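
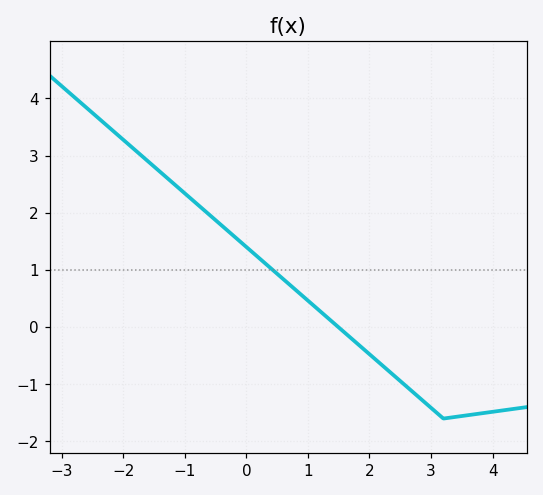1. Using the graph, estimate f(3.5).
-1.56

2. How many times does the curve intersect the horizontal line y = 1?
1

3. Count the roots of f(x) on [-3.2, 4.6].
1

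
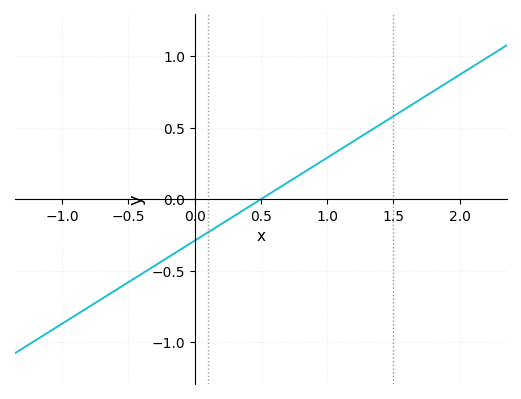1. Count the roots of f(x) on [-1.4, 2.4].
1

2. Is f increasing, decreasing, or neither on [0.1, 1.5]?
increasing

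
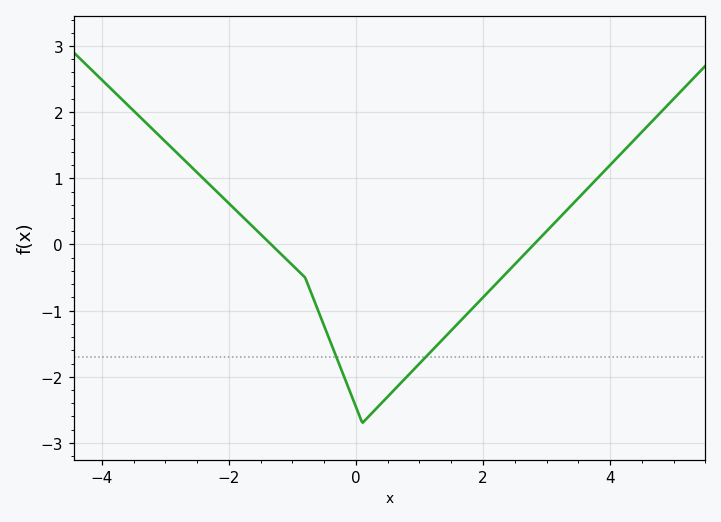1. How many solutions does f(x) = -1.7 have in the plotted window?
2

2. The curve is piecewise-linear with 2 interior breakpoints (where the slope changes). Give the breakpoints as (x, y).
(-0.8, -0.5); (0.1, -2.7)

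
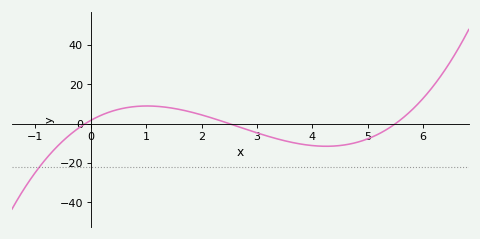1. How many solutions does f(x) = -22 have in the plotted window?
1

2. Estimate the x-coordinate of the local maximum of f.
1.01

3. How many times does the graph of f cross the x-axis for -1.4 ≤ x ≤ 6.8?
3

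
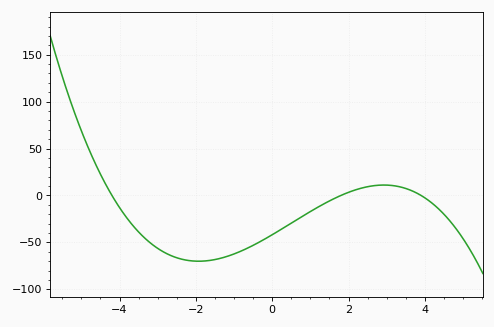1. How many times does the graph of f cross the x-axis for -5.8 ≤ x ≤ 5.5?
3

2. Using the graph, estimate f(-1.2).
-65.2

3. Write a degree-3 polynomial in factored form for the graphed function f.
y = -1.42(x + 4.2)(x - 1.8)(x - 3.9)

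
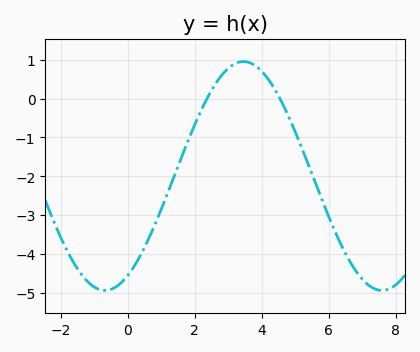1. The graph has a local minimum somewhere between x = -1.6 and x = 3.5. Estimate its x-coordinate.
-0.674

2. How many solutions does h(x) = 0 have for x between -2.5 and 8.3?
2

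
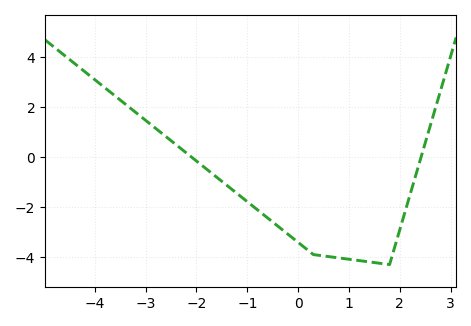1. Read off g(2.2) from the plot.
-1.52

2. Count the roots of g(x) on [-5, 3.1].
2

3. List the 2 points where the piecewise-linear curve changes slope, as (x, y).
(0.3, -3.9); (1.8, -4.3)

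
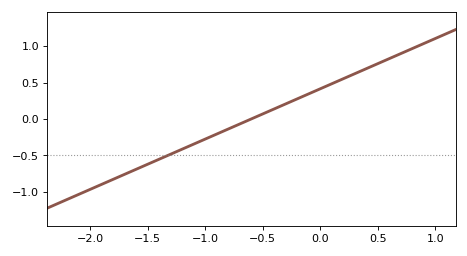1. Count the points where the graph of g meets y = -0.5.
1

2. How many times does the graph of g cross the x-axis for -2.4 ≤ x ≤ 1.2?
1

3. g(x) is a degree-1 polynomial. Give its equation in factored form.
y = 0.69(x + 0.6)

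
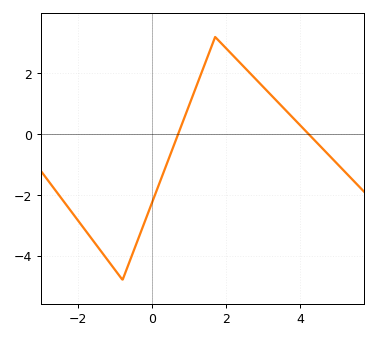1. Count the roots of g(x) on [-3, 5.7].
2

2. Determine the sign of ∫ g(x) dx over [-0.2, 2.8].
positive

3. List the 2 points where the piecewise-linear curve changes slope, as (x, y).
(-0.8, -4.8); (1.7, 3.2)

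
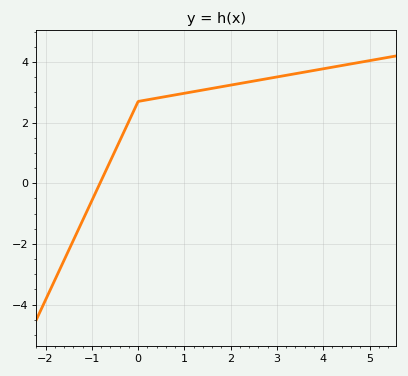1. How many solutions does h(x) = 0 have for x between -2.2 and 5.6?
1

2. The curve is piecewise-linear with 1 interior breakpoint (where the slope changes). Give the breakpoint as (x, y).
(0, 2.7)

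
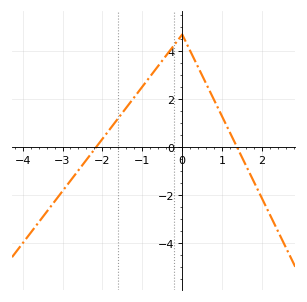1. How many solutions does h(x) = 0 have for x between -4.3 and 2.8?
2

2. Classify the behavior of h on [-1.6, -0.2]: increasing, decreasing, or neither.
increasing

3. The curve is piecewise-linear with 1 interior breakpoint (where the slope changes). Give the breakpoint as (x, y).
(0, 4.7)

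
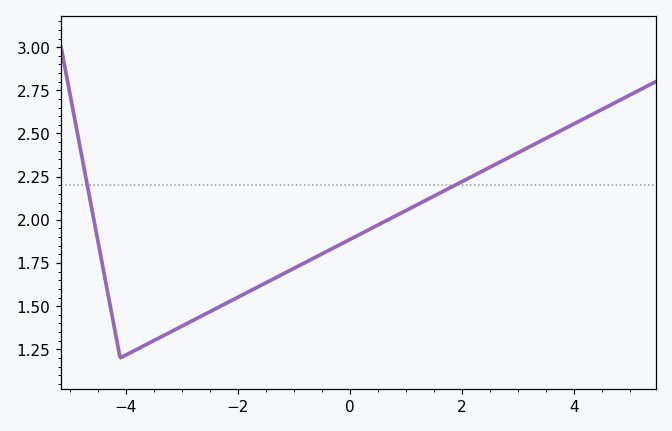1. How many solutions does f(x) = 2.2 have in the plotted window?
2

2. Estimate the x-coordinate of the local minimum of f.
-4.1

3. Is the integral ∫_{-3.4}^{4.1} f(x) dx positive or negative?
positive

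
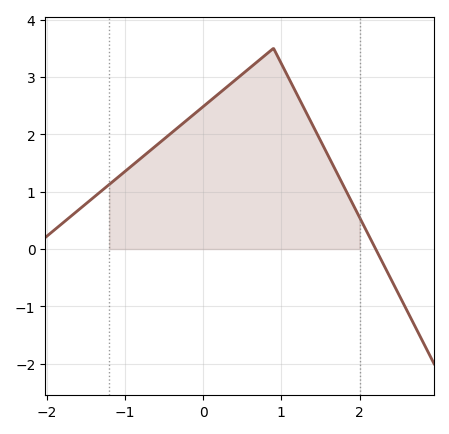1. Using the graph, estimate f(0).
2.48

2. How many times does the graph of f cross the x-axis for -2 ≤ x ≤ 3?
1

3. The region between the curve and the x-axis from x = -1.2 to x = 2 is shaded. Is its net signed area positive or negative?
positive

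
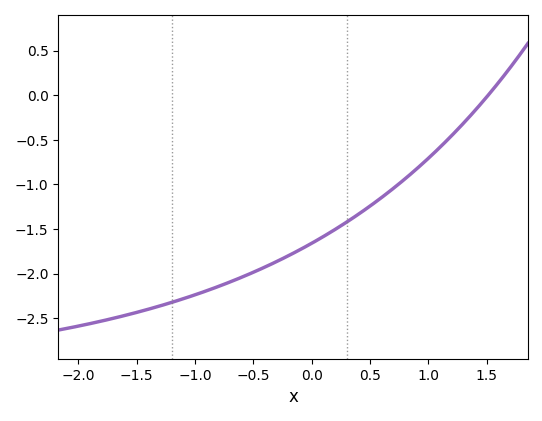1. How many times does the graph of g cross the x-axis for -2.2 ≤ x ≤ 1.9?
1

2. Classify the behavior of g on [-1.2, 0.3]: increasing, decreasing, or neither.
increasing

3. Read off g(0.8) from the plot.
-0.937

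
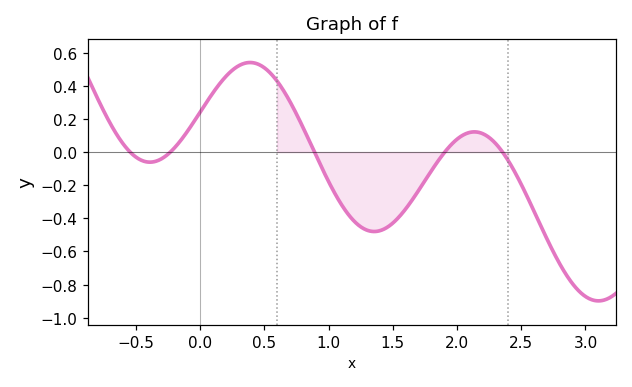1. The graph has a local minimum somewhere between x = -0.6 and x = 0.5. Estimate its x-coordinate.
-0.4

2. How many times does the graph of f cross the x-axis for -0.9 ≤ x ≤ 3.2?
5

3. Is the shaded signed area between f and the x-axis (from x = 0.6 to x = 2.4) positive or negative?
negative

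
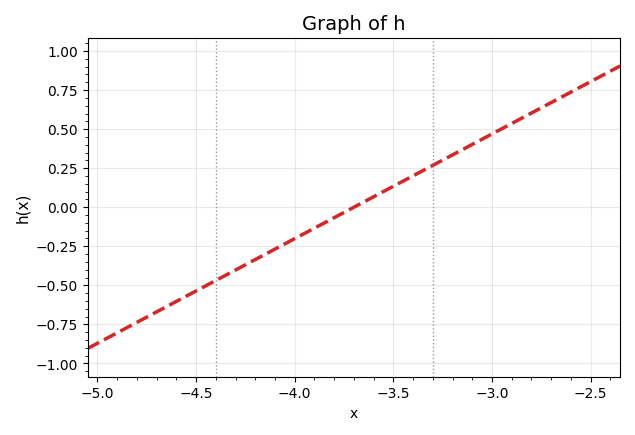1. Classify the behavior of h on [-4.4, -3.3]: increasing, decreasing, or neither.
increasing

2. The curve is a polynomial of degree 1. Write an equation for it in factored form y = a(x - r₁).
y = 0.67(x + 3.7)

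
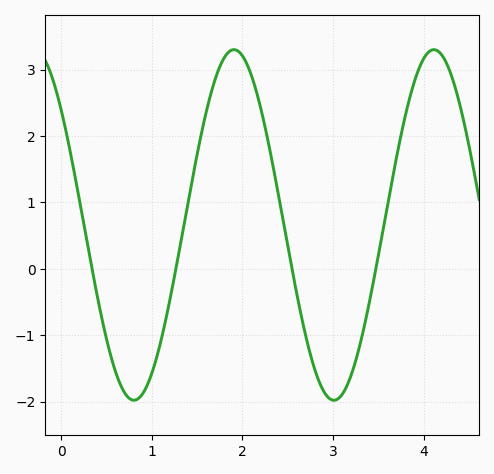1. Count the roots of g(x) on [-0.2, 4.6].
4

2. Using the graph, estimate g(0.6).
-1.55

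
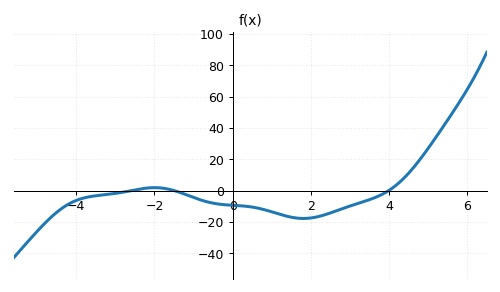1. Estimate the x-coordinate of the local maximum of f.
-2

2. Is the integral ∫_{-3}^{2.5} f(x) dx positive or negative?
negative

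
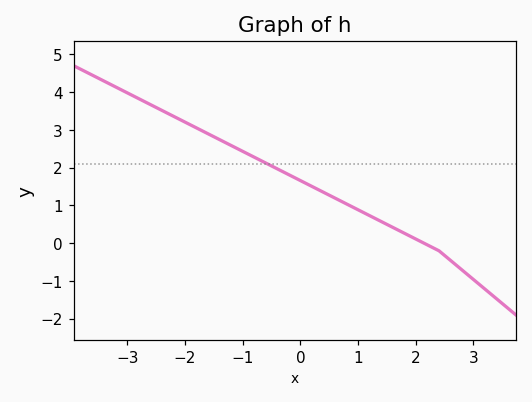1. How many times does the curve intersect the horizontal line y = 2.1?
1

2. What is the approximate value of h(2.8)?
-0.71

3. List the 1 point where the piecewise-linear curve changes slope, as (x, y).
(2.4, -0.2)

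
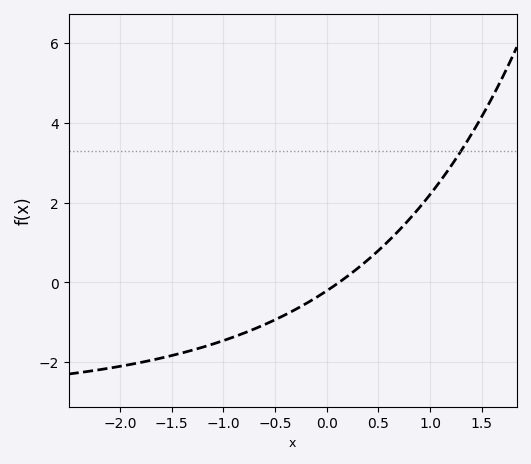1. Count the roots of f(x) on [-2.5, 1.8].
1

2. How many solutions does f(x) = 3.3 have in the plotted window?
1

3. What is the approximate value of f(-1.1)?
-1.54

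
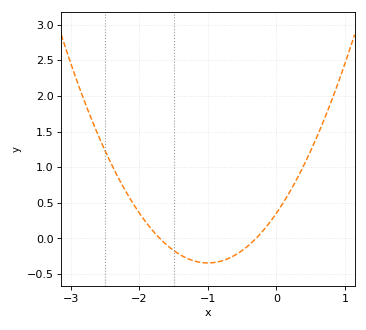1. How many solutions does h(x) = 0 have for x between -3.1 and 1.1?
2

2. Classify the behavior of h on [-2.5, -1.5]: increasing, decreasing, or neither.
decreasing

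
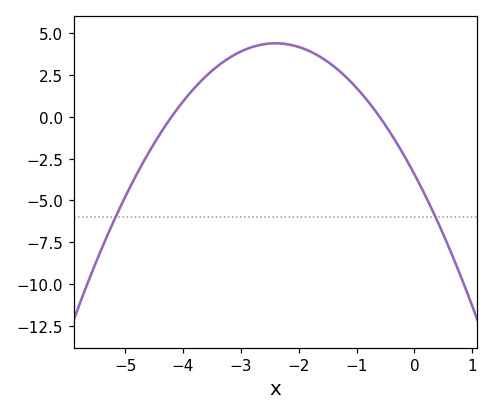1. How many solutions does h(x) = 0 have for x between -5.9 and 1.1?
2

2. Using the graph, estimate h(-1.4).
3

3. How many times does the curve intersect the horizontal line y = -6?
2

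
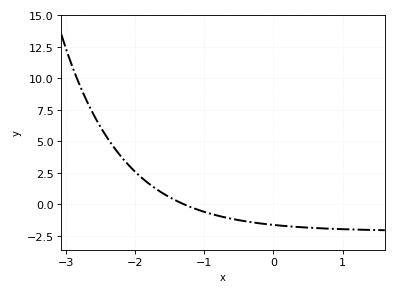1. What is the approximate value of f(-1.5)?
0.563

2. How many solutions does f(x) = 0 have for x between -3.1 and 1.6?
1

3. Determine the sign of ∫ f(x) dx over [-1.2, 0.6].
negative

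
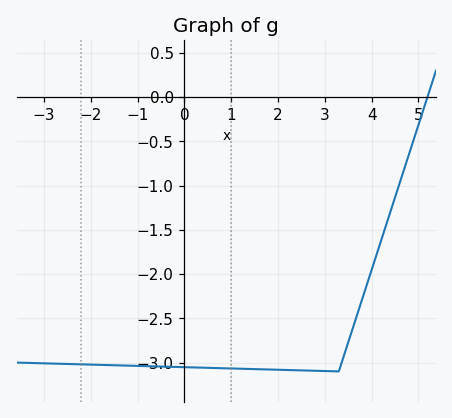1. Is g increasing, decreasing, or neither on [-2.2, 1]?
decreasing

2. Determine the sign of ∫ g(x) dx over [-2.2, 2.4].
negative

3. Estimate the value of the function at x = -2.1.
-3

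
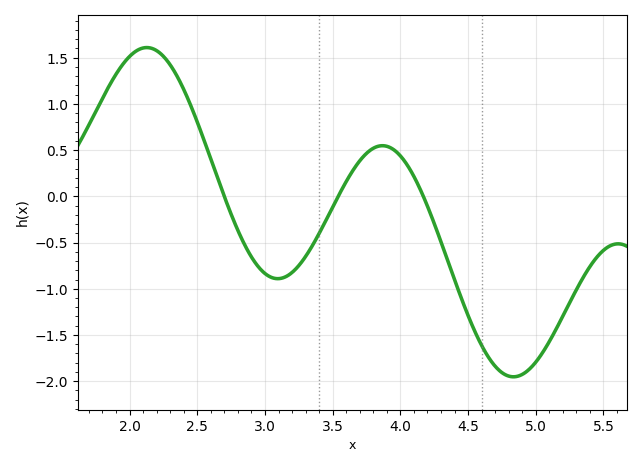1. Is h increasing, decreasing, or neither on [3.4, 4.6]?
neither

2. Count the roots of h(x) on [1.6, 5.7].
3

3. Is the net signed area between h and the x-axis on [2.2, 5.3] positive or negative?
negative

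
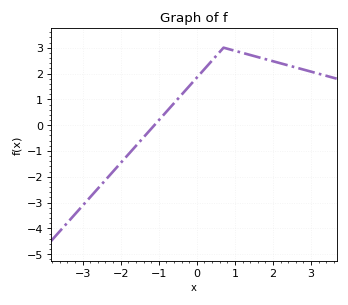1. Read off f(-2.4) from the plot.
-2.12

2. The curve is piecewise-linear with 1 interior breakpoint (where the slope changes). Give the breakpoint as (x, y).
(0.7, 3)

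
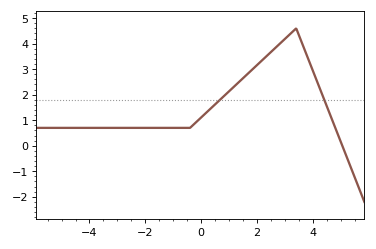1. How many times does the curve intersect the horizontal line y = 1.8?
2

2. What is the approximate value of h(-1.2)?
0.7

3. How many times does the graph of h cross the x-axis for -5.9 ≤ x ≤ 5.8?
1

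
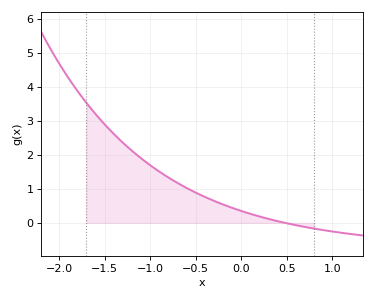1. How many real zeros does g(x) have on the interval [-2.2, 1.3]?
1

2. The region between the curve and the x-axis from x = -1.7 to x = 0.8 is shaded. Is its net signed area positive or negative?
positive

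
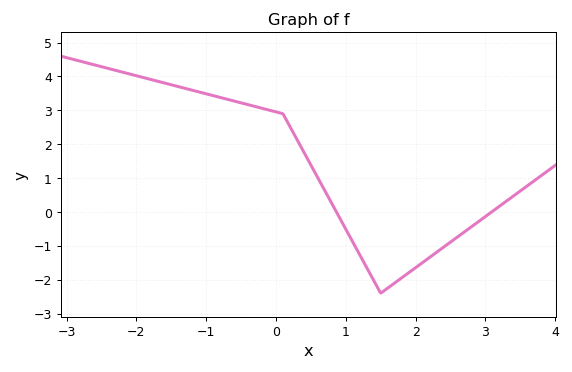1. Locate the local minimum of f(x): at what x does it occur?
1.5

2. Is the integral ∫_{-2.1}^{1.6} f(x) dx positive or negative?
positive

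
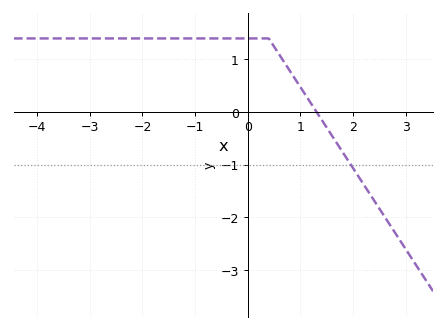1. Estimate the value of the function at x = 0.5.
1.2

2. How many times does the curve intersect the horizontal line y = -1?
1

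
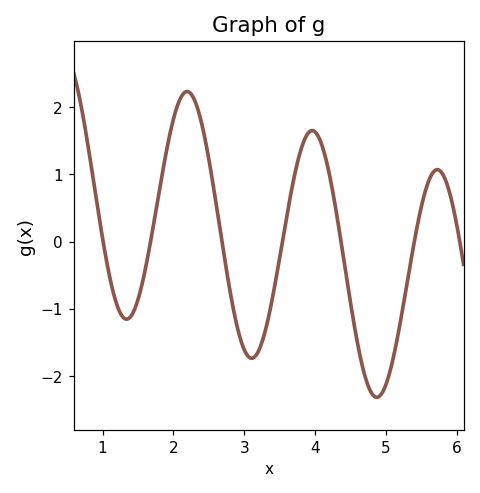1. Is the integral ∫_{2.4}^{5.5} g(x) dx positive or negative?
negative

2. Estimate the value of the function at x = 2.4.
1.75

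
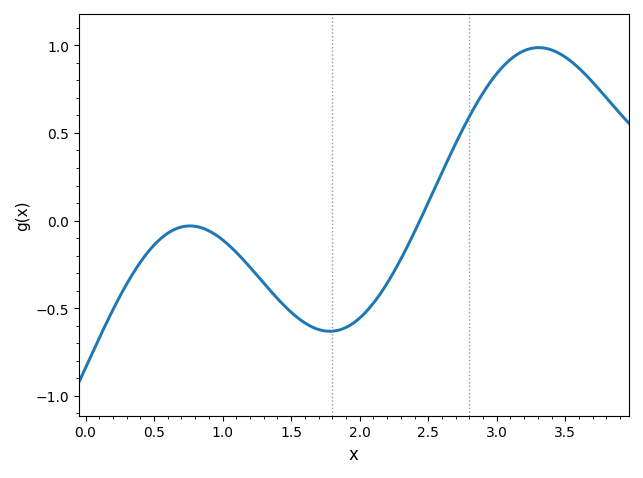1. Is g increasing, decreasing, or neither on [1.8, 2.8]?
increasing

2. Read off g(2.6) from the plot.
0.273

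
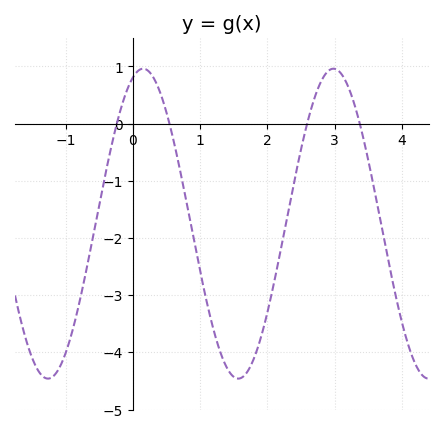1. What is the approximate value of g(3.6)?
-1.2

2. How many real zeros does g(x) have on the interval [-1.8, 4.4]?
4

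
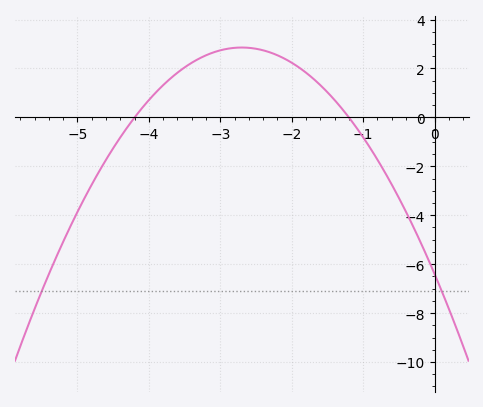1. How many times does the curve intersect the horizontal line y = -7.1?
2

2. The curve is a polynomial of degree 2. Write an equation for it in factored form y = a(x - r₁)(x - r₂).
y = -1.27(x + 4.2)(x + 1.2)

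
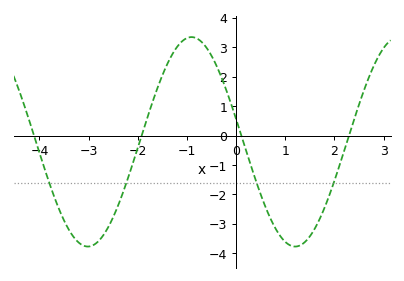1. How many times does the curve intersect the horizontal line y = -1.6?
4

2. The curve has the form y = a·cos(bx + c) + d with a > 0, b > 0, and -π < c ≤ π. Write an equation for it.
y = 3.56cos(1.5x + 1.4) - 0.21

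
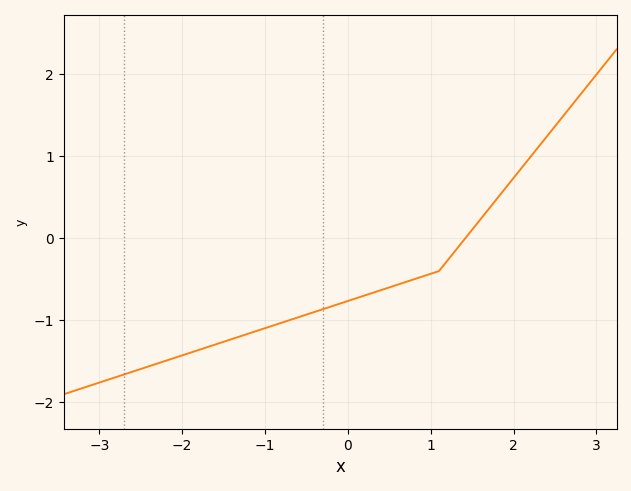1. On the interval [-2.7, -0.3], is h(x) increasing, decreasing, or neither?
increasing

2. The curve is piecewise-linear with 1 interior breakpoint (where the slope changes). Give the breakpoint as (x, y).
(1.1, -0.4)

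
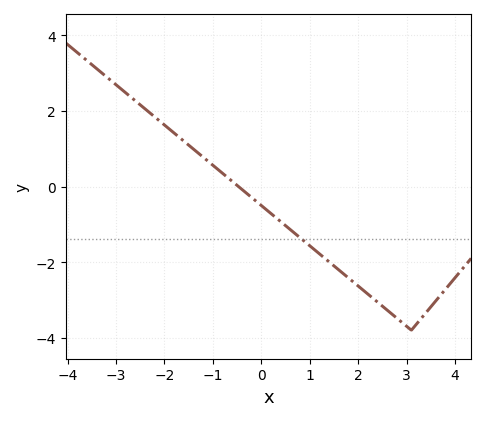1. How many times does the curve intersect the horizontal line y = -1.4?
1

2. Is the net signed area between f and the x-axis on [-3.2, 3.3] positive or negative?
negative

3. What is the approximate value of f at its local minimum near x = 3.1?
-3.8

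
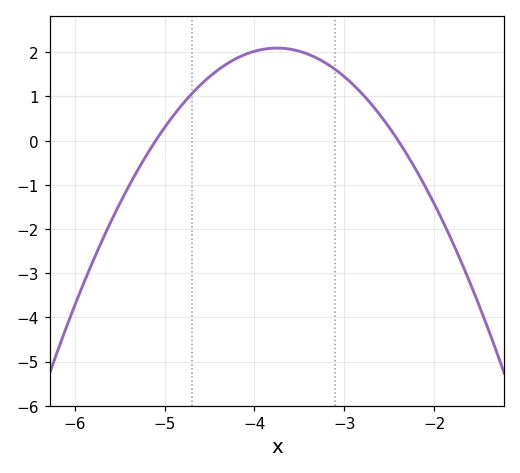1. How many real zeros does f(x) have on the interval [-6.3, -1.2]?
2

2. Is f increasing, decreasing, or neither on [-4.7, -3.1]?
neither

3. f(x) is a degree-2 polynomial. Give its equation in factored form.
y = -1.15(x + 5.1)(x + 2.4)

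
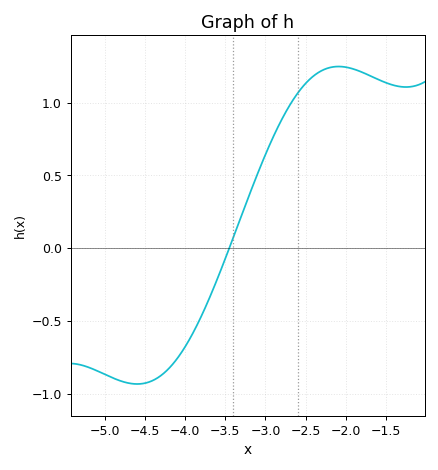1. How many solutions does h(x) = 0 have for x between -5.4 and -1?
1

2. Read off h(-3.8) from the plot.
-0.45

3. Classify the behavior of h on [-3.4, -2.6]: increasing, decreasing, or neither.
increasing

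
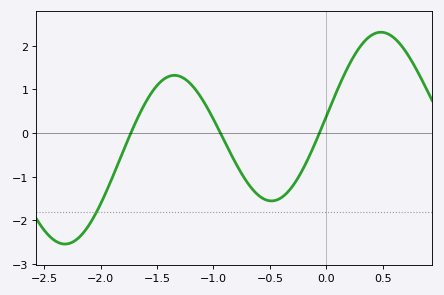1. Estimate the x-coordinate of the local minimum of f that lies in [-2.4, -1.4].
-2.32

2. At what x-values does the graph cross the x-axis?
-1.73, -0.938, -0.06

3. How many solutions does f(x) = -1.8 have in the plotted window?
1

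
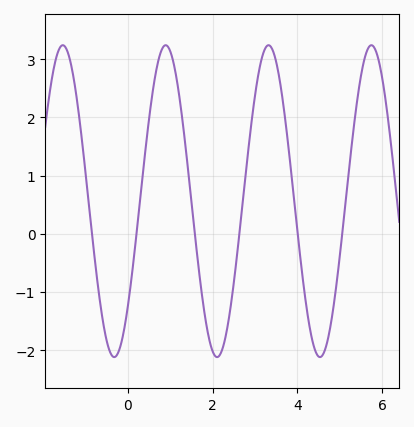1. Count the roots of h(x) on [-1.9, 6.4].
6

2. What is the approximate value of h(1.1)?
2.86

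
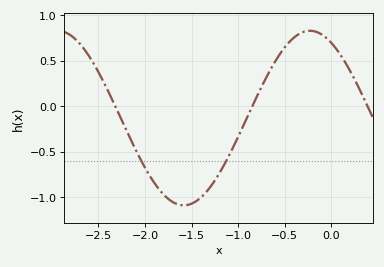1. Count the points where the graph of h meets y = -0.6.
2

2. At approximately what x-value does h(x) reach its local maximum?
-0.228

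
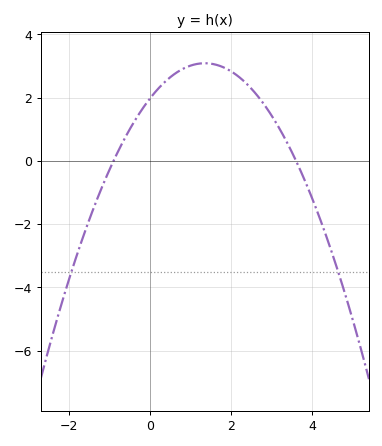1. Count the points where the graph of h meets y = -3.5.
2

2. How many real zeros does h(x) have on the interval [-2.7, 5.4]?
2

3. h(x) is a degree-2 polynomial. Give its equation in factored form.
y = -0.61(x + 0.9)(x - 3.6)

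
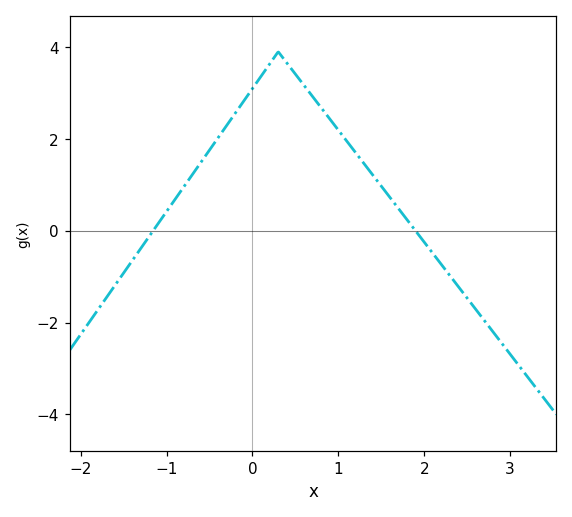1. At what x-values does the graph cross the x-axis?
-1.2, 1.9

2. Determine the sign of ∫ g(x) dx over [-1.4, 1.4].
positive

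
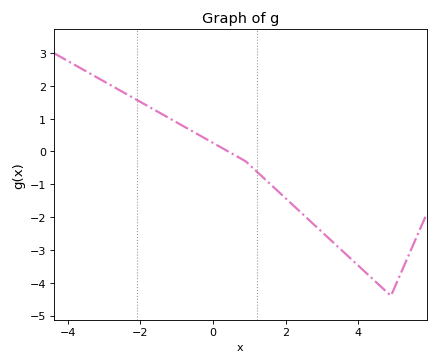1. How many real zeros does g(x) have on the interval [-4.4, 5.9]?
1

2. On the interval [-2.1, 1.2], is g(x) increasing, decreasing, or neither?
decreasing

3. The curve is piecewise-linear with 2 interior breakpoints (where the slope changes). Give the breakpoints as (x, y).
(0.9, -0.3); (4.9, -4.4)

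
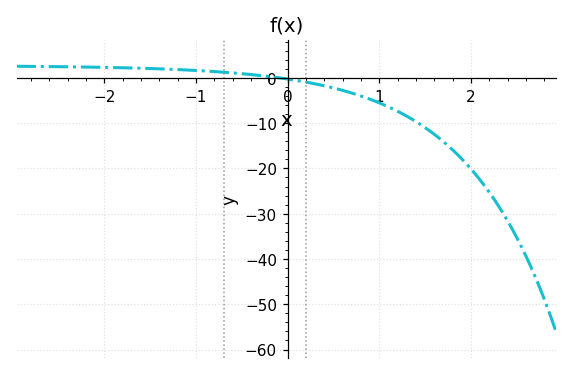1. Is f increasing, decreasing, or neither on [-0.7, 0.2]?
decreasing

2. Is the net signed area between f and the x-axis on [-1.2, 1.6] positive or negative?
negative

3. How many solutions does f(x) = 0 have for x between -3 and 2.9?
1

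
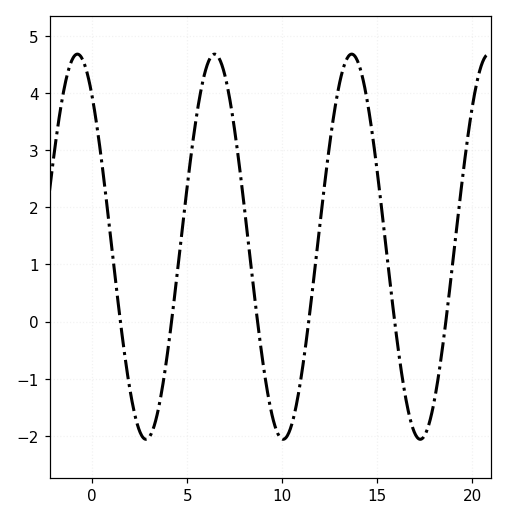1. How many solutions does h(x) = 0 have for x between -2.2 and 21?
6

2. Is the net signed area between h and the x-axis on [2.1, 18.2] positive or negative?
positive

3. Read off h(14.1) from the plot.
4.4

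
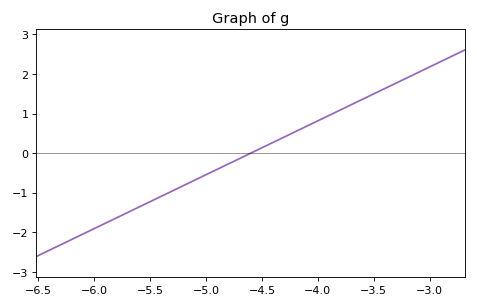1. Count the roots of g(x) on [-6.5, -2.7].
1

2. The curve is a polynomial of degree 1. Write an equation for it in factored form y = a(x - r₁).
y = 1.36(x + 4.6)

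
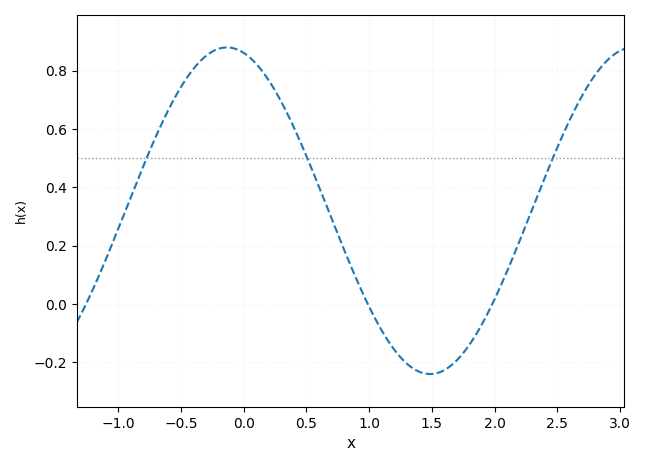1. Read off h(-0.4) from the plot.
0.807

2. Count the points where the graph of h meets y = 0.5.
3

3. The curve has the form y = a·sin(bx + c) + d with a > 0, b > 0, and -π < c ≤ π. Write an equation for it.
y = 0.56sin(1.94x + 1.83) + 0.32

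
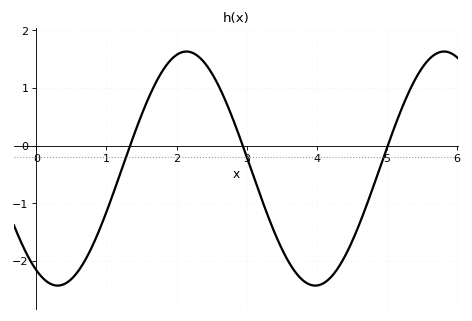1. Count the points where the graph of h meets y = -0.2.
3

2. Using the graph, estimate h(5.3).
0.9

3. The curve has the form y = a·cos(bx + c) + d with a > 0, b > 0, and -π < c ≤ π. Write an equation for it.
y = 2.03cos(1.7x + 2.6) - 0.4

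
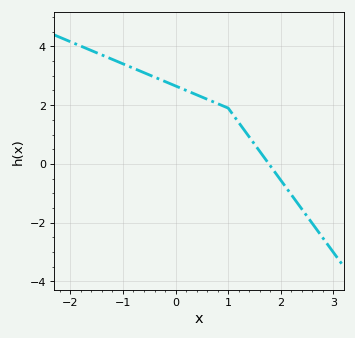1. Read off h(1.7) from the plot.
0.2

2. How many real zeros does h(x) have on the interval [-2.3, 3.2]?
1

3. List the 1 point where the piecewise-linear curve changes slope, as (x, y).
(1, 1.9)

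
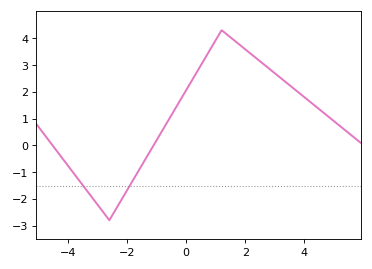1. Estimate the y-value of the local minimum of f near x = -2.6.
-2.8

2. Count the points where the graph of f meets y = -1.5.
2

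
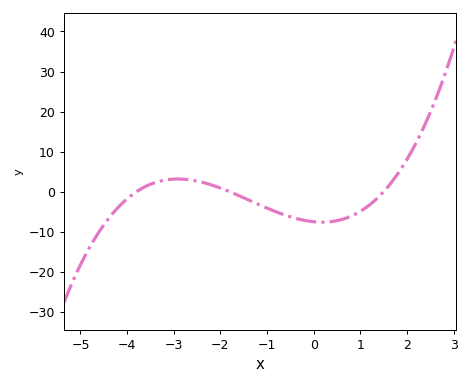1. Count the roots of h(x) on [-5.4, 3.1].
3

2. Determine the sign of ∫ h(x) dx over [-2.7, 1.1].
negative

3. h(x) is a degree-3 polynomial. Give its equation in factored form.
y = 0.73(x + 3.8)(x + 1.8)(x - 1.5)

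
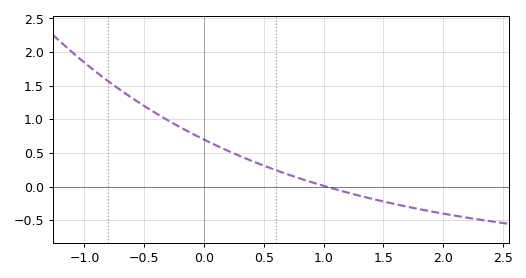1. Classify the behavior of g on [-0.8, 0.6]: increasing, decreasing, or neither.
decreasing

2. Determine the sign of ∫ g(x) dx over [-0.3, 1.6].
positive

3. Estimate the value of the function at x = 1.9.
-0.35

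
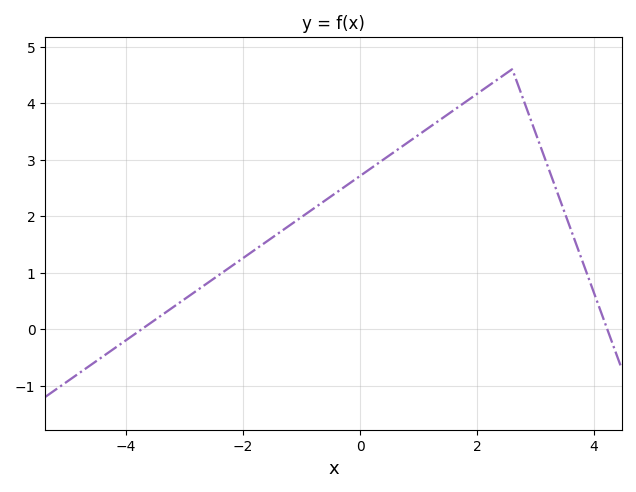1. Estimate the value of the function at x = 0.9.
3.4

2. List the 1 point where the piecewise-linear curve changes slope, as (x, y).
(2.6, 4.6)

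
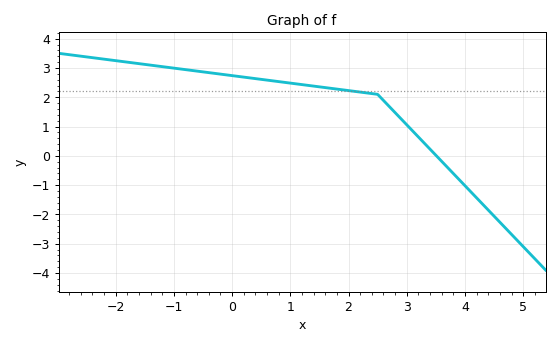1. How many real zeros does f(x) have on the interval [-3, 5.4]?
1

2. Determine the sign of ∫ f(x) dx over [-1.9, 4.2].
positive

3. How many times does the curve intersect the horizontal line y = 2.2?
1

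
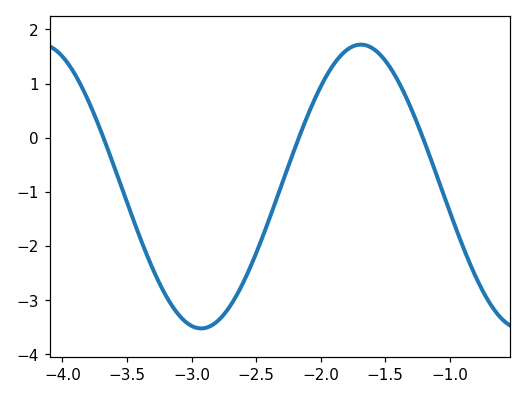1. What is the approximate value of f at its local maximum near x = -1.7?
1.72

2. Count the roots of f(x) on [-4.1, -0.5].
3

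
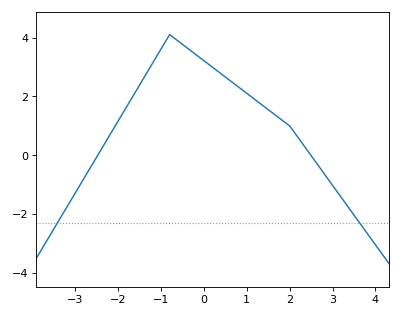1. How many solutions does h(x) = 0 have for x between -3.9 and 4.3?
2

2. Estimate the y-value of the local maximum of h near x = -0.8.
4.1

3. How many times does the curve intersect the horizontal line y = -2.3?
2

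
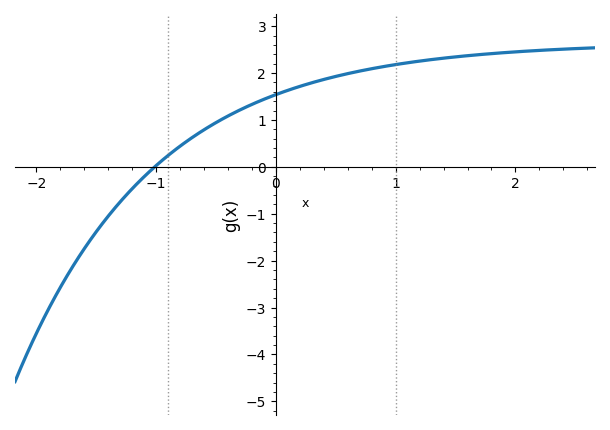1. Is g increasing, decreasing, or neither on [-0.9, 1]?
increasing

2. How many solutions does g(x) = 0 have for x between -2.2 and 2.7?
1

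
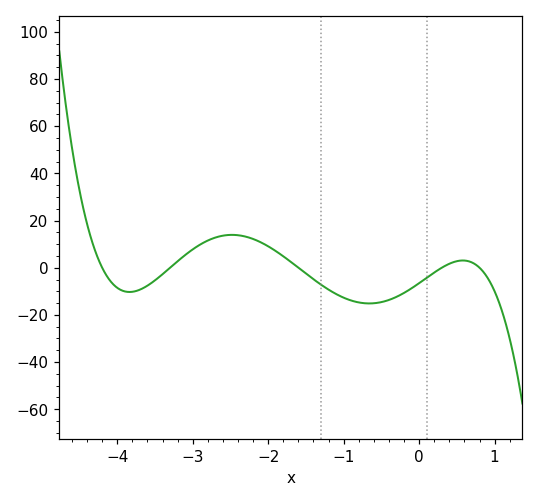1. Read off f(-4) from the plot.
-8.53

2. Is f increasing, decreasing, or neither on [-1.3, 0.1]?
neither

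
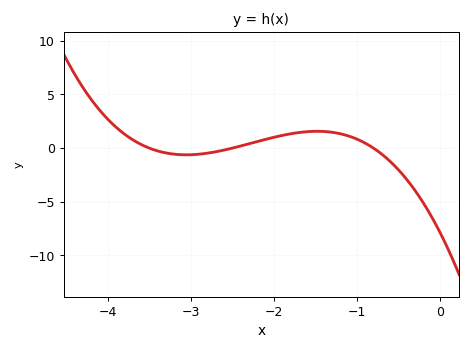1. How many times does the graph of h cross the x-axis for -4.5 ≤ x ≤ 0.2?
3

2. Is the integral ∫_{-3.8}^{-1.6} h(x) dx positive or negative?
positive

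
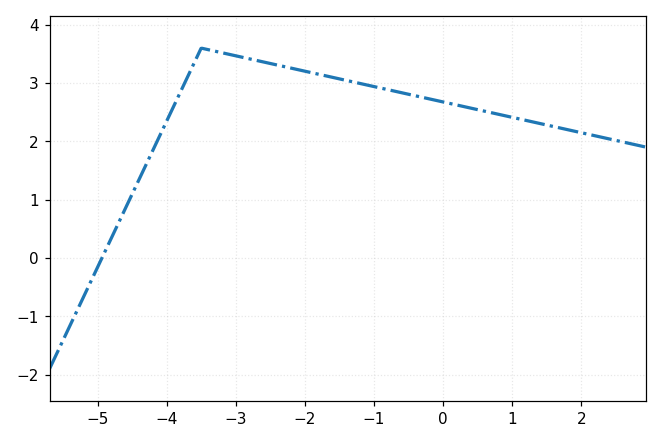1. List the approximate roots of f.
-4.94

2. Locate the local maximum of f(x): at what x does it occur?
-3.5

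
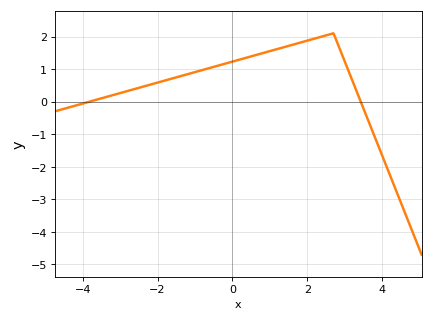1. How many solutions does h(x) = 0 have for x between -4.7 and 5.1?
2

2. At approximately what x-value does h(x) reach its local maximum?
2.6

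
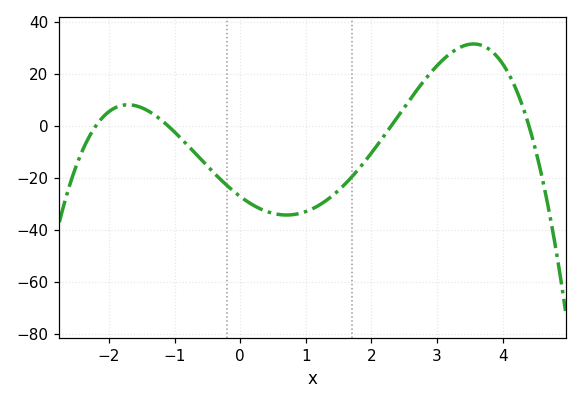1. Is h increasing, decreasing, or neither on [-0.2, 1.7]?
neither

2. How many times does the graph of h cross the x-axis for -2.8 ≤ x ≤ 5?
4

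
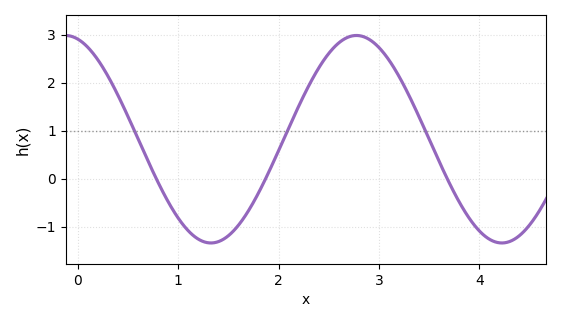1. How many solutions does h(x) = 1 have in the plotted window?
3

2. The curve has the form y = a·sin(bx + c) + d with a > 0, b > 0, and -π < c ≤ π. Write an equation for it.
y = 2.16sin(2.2x + 1.8) + 0.82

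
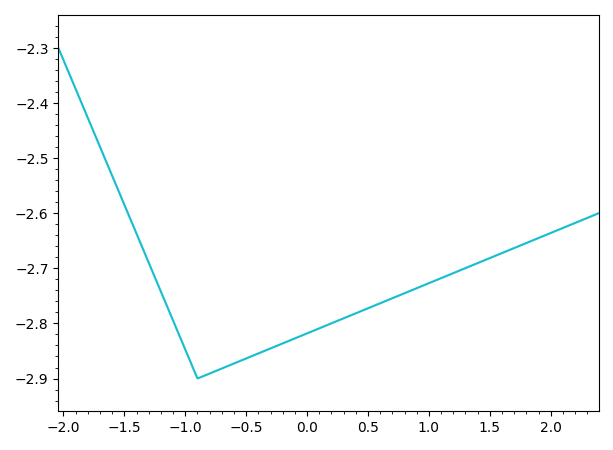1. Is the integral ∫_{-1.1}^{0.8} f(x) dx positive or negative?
negative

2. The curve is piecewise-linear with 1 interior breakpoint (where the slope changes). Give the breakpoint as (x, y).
(-0.9, -2.9)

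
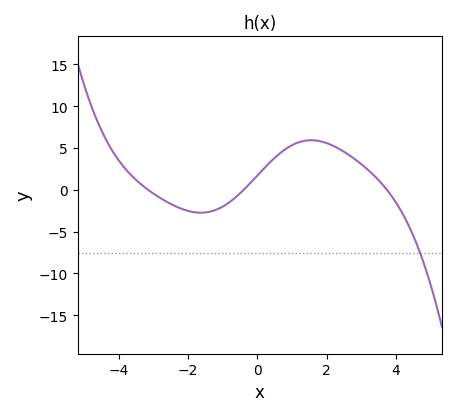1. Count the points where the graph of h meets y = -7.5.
1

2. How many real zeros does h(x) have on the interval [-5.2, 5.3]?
3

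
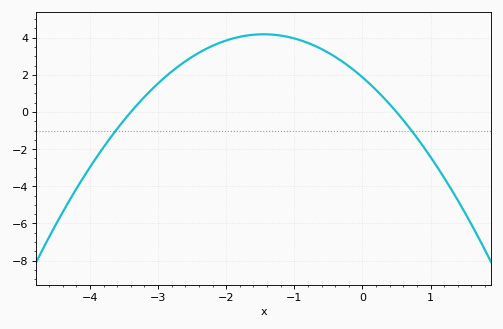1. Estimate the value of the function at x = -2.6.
2.73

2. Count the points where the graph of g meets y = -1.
2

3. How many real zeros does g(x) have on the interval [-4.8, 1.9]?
2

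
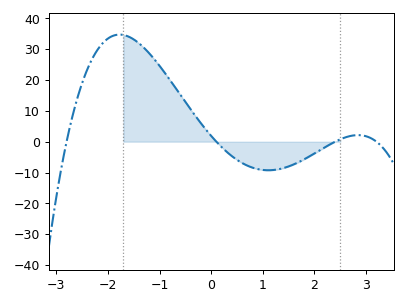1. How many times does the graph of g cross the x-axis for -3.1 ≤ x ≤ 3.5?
4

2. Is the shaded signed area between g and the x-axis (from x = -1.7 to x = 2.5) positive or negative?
positive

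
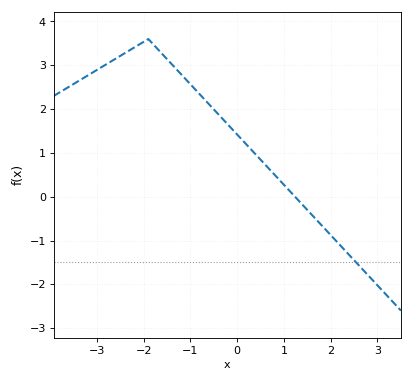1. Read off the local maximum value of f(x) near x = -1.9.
3.6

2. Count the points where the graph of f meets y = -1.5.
1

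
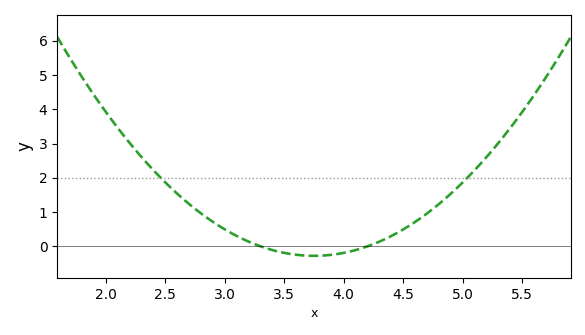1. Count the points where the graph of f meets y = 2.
2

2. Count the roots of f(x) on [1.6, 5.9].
2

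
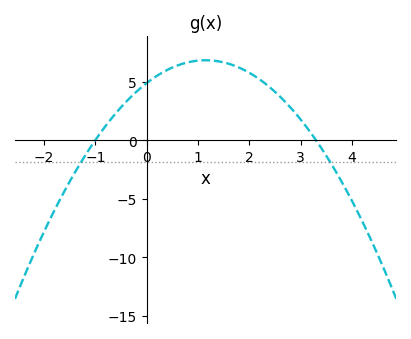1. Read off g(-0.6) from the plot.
2.5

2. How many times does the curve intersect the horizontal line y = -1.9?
2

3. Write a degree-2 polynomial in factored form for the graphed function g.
y = -1.48(x + 1)(x - 3.3)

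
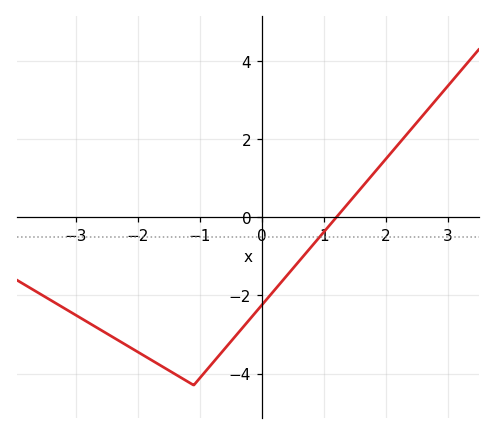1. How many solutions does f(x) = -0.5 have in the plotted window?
1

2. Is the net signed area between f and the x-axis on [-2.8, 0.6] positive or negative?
negative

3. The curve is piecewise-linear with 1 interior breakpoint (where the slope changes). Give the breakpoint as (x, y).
(-1.1, -4.3)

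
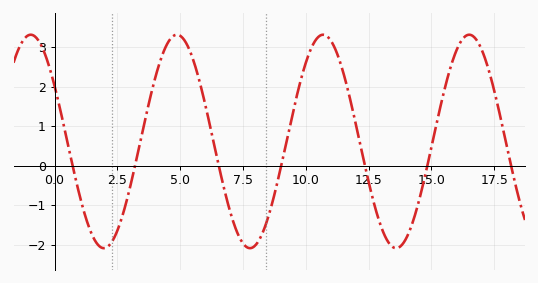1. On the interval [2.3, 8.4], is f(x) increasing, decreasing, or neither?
neither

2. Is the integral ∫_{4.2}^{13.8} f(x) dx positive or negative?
positive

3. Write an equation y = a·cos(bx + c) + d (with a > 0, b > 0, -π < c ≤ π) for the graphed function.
y = 2.7cos(1.08x + 1.02) + 0.61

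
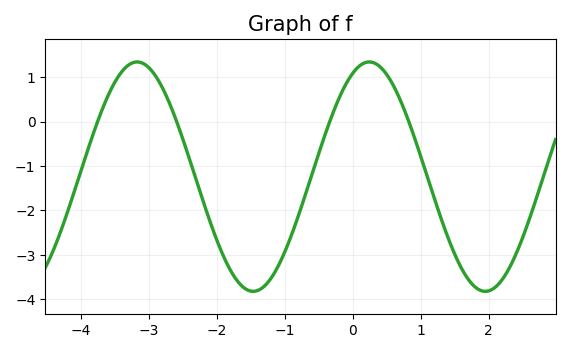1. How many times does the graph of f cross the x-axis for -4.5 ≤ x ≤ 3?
4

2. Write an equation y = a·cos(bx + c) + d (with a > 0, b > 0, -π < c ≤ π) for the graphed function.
y = 2.58cos(1.8x - 0.45) - 1.24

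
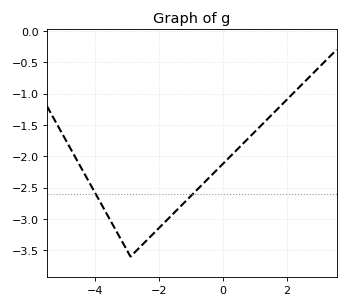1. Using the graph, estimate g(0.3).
-1.97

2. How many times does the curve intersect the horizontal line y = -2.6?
2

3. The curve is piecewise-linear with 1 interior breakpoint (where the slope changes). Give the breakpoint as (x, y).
(-2.9, -3.6)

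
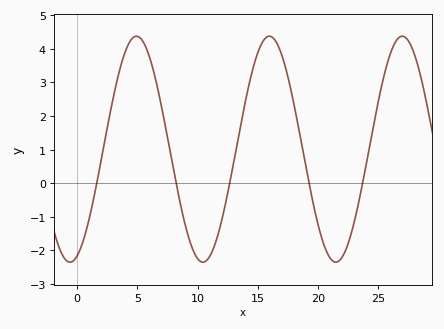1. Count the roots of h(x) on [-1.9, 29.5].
5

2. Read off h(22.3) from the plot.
-1.98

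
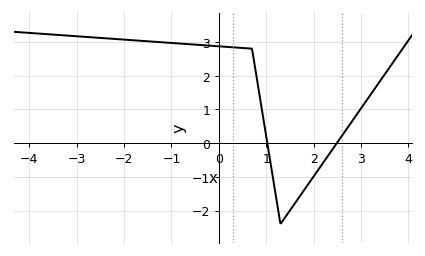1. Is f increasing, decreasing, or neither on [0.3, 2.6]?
neither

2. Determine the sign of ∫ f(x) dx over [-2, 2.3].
positive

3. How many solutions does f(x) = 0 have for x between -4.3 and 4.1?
2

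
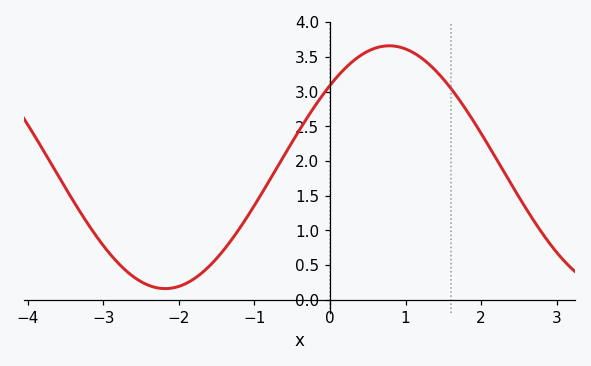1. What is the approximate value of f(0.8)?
3.65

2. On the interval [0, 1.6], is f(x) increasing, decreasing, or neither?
neither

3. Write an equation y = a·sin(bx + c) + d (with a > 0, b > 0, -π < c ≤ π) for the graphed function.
y = 1.75sin(1.1x + 0.74) + 1.91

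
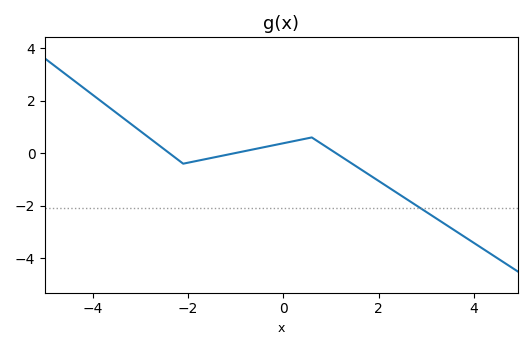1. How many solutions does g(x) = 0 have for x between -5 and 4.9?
3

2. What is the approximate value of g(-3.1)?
1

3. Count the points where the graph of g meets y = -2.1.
1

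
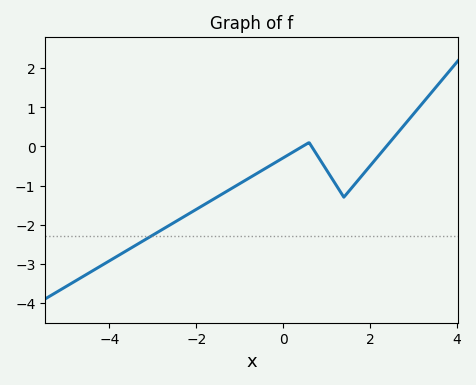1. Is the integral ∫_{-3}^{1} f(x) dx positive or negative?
negative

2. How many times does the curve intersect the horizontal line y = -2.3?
1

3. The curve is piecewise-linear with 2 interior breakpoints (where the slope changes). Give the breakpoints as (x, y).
(0.6, 0.1); (1.4, -1.3)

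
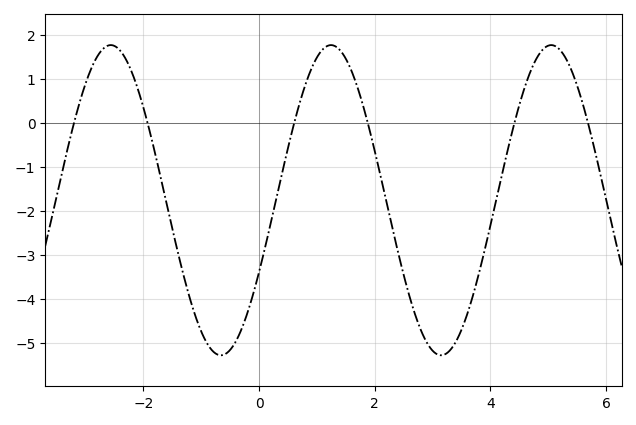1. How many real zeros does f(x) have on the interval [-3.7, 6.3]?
6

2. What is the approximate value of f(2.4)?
-2.9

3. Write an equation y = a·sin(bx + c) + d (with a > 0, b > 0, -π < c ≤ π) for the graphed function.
y = 3.52sin(1.6x - 0.48) - 1.76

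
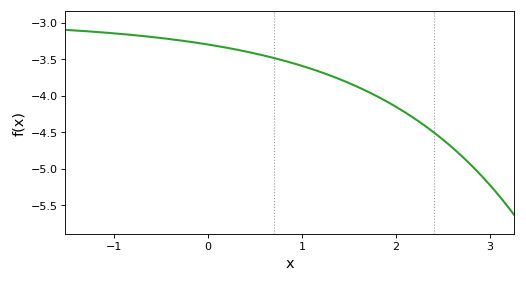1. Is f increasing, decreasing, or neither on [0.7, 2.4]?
decreasing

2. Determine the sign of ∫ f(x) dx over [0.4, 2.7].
negative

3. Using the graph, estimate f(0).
-3.3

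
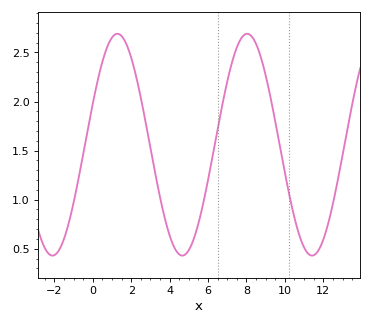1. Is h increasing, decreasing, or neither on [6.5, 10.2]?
neither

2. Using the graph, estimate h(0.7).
2.53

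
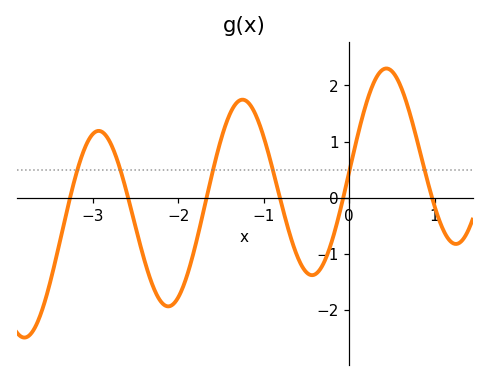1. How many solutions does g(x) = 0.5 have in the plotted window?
6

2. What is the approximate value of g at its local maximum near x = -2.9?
1.19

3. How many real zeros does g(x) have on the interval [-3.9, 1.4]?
6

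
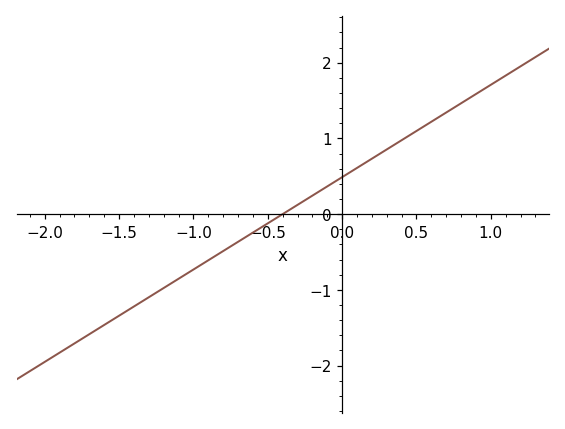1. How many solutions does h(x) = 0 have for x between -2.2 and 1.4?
1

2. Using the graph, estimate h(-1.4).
-1.22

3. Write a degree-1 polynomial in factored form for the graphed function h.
y = 1.22(x + 0.4)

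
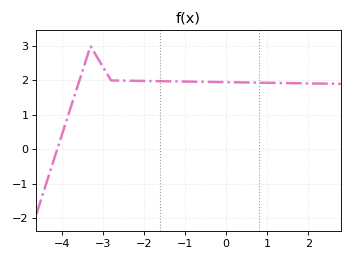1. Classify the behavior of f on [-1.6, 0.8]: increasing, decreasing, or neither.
decreasing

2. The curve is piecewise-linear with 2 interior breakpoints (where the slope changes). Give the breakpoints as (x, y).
(-3.3, 3); (-2.8, 2)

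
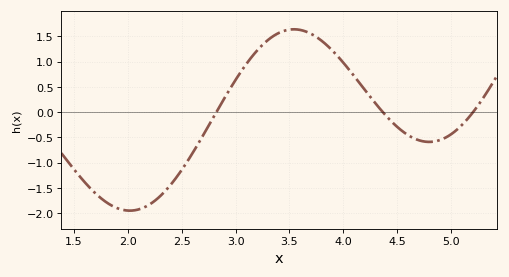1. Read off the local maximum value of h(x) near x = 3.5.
1.64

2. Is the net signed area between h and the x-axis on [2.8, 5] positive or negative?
positive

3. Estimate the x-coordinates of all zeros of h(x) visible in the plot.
2.82, 4.37, 5.21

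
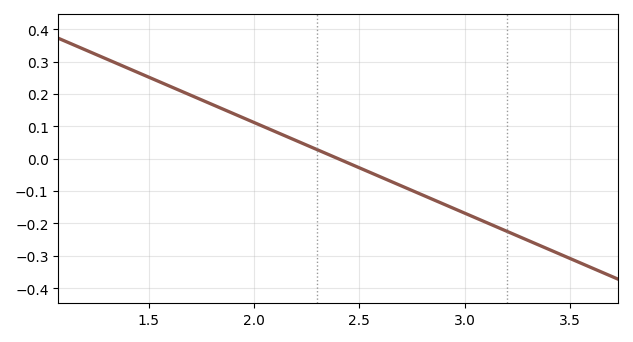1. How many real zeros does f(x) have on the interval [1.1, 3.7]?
1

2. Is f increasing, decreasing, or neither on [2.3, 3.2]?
decreasing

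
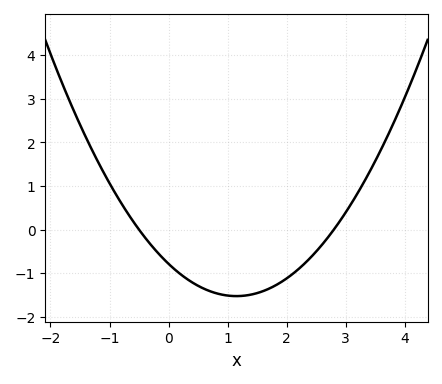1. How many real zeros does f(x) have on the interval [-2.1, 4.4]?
2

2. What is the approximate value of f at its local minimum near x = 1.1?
-1.5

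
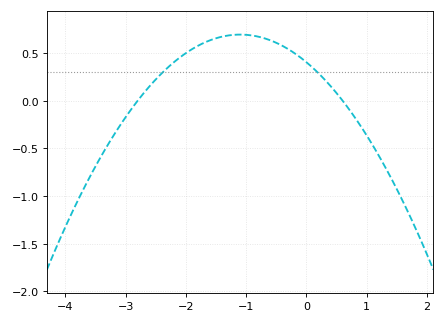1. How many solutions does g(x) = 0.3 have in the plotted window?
2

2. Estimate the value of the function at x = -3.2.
-0.365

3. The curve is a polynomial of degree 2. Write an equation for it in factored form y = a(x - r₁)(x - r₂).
y = -0.24(x + 2.8)(x - 0.6)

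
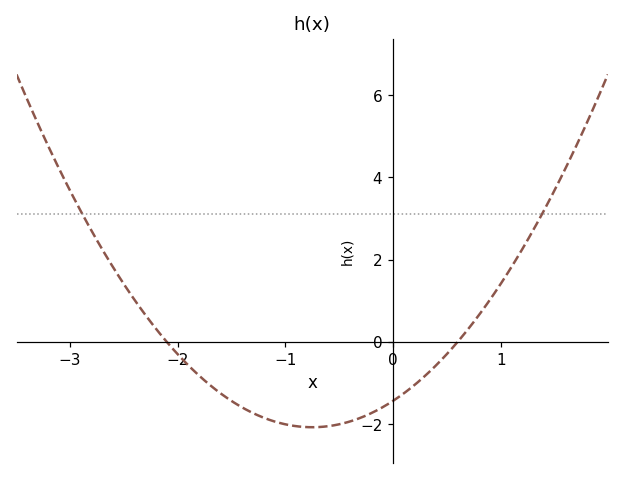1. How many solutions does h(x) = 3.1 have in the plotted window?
2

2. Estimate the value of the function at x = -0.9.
-2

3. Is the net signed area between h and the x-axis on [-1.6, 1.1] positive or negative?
negative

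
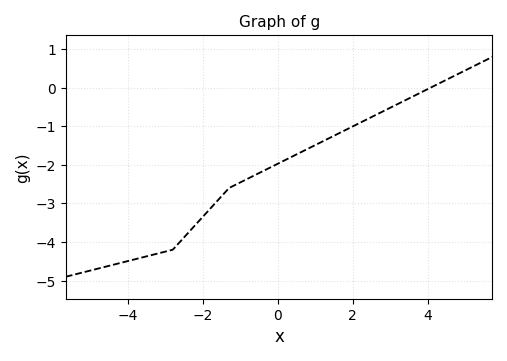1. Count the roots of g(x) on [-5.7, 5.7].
1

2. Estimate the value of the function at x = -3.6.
-4.4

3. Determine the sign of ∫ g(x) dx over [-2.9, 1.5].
negative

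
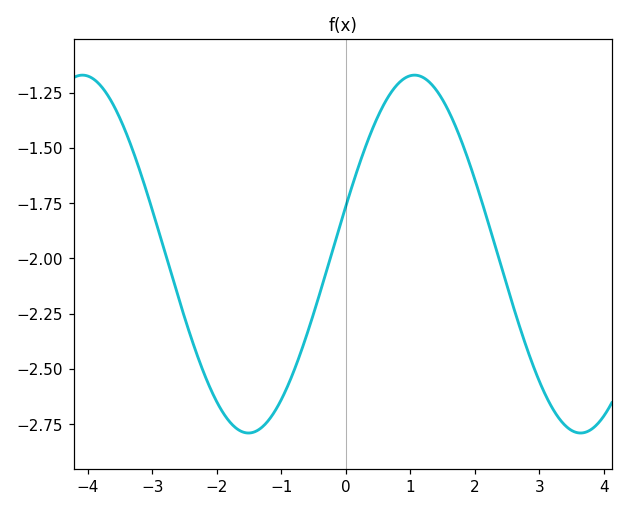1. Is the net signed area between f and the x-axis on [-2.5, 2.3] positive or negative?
negative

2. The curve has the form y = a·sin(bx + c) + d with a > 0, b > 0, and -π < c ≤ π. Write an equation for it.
y = 0.81sin(1.22x + 0.272) - 1.98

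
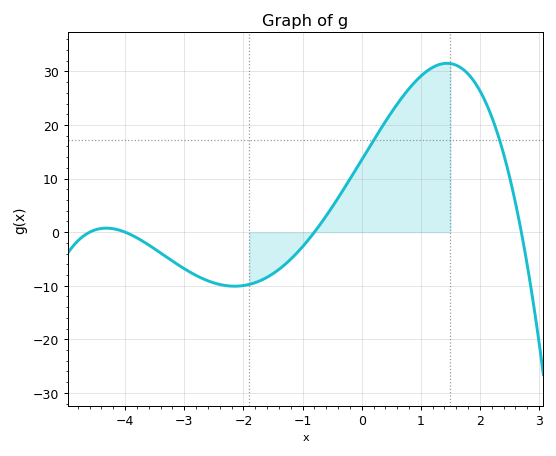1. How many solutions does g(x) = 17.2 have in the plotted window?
2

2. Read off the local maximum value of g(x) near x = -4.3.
0.753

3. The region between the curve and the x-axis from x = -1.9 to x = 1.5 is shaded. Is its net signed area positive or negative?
positive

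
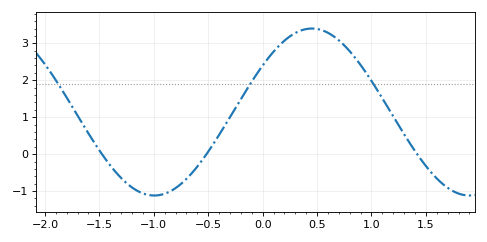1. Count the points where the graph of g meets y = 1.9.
3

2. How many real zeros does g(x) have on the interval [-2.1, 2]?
3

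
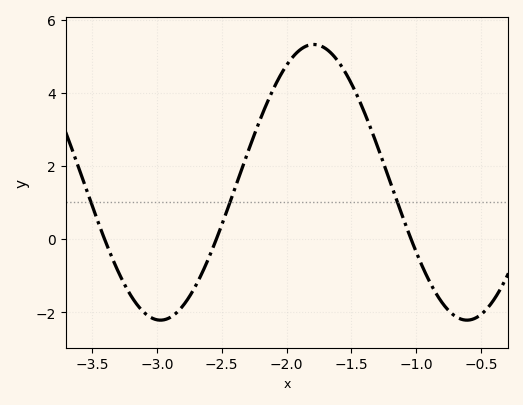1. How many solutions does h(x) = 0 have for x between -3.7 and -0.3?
3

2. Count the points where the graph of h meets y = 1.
3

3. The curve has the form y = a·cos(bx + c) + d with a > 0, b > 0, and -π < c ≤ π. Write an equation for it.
y = 3.77cos(2.66x - 1.52) + 1.55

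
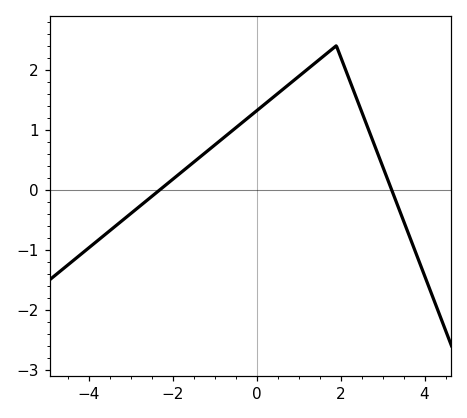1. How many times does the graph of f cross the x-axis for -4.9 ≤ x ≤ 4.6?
2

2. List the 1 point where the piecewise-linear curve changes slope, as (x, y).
(1.9, 2.4)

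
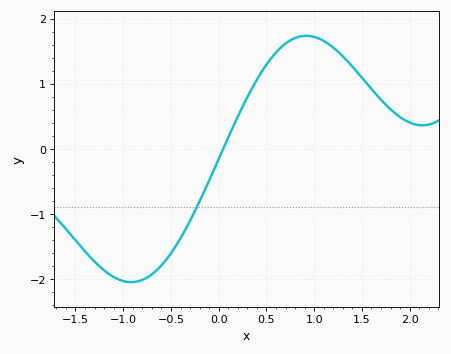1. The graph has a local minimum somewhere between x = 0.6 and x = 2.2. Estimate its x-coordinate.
2.1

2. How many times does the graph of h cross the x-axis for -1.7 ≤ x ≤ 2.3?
1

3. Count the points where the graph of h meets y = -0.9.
1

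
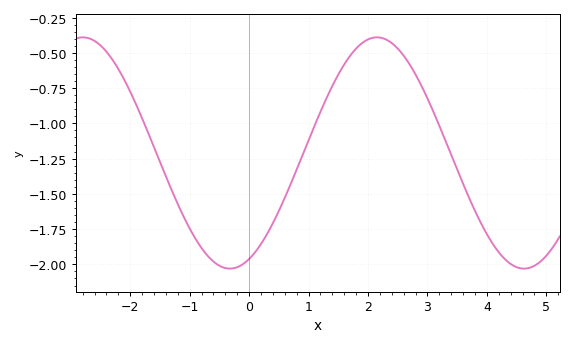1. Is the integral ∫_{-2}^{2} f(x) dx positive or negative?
negative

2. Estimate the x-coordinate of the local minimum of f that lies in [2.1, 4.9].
4.62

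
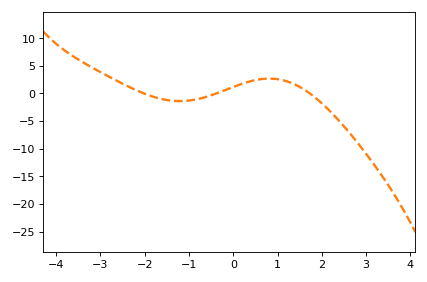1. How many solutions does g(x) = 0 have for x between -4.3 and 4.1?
3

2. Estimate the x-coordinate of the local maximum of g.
0.8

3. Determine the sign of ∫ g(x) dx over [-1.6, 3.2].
negative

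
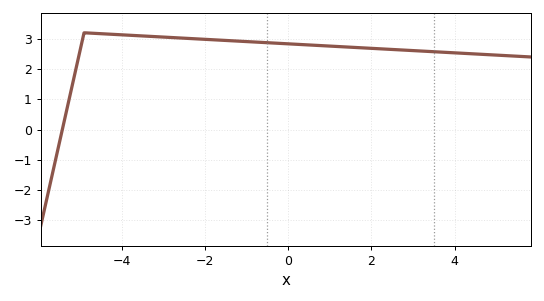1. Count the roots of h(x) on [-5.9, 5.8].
1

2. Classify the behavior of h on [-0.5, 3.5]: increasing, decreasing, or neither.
decreasing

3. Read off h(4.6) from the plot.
2.5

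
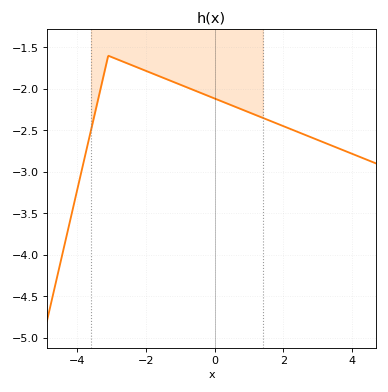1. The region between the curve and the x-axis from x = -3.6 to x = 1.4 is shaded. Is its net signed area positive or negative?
negative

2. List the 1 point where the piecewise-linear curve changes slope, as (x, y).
(-3.1, -1.6)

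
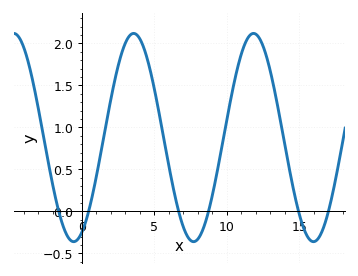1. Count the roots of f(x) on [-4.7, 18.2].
6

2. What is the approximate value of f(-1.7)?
0.05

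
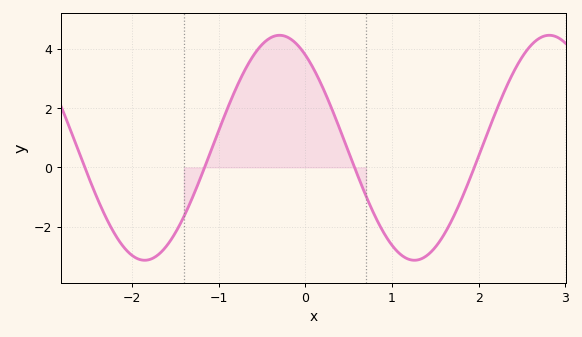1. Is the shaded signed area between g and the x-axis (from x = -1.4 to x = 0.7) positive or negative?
positive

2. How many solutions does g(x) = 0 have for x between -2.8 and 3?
4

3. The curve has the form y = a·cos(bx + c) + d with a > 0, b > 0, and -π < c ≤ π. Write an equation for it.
y = 3.79cos(2.02x + 0.6) + 0.66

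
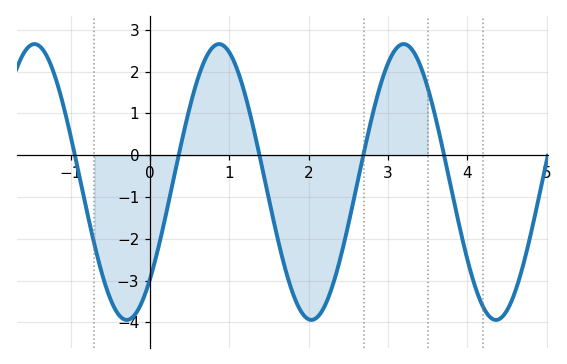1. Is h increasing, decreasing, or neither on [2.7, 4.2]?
neither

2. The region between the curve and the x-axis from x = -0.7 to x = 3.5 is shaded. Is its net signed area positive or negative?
negative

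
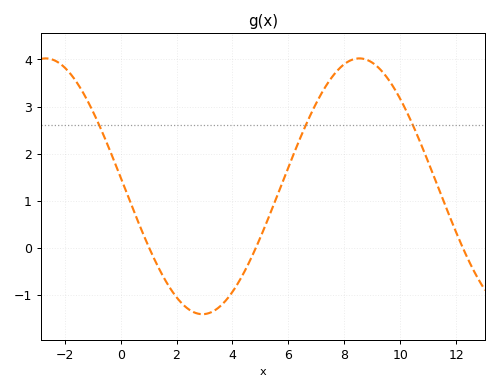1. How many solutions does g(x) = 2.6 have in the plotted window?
3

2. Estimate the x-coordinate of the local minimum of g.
3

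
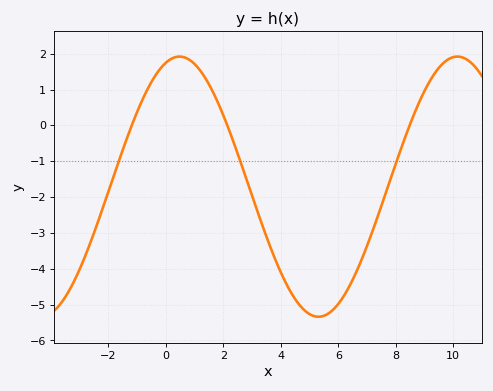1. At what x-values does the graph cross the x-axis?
-1.19, 2.14, 8.48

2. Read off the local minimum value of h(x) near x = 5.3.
-5.34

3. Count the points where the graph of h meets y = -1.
3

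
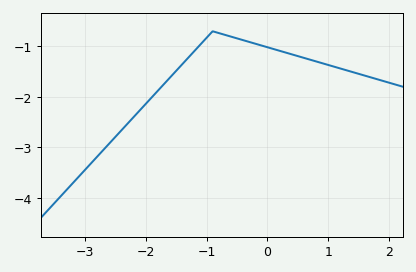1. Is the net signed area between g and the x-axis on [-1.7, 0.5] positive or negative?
negative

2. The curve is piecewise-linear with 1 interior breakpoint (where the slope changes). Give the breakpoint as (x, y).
(-0.9, -0.7)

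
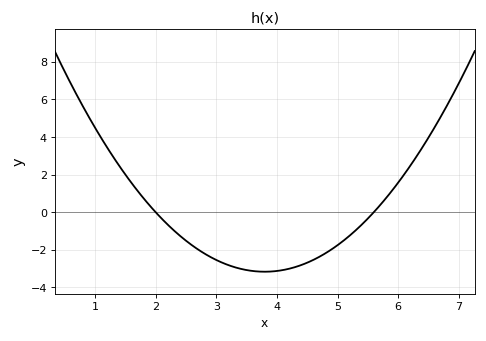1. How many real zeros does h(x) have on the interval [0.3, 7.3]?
2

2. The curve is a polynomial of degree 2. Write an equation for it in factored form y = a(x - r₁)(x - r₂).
y = 0.98(x - 2)(x - 5.6)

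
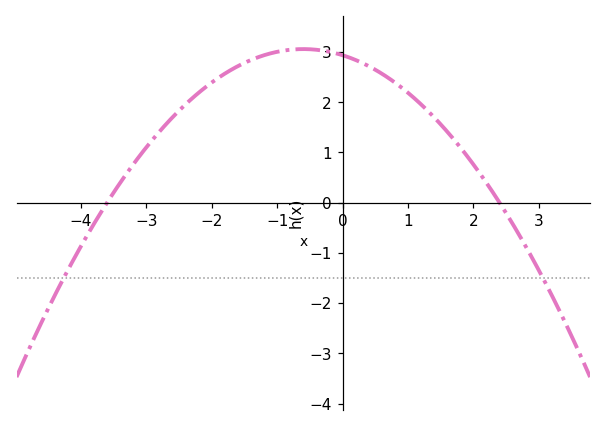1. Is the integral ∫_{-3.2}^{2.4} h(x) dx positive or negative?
positive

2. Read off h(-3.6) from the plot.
0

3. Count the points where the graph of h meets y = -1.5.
2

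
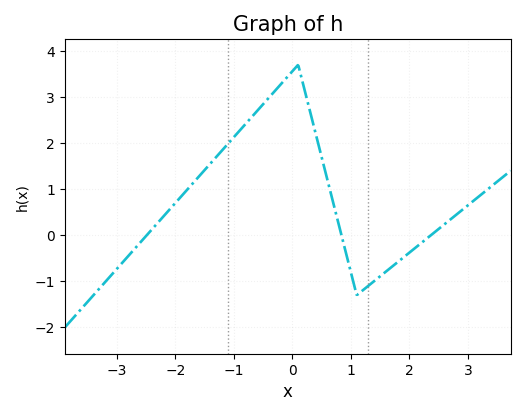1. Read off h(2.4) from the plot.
0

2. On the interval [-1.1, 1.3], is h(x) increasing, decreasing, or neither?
neither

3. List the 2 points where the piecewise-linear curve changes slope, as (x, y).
(0.1, 3.7); (1.1, -1.3)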